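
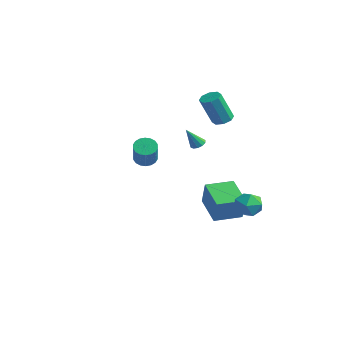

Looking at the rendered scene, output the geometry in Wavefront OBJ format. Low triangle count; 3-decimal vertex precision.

v -0.677 3.056 -4.235
v 0.003 2.811 -2.619
v -0.239 4.789 -4.156
v 0.441 4.544 -2.541
v 1.219 2.616 -5.099
v 1.899 2.371 -3.484
v 1.657 4.349 -5.021
v 2.337 4.104 -3.405
v -0.446 4.362 2.261
v -0.073 4.885 2.513
v -0.101 3.981 4.431
v -0.474 3.458 4.179
v -0.592 4.973 2.547
v -0.621 4.069 4.464
v -1.026 4.703 2.413
v -1.055 3.799 4.331
v -1.12 4.233 2.191
v -1.148 3.329 4.108
v -0.819 3.839 2.009
v -0.847 2.935 3.927
v -0.299 3.751 1.976
v -0.328 2.847 3.893
v 0.135 4.021 2.109
v 0.106 3.117 4.027
v 0.228 4.491 2.332
v 0.2 3.587 4.249
v 2.965 3.971 -3.381
v 3.913 4.098 -3.629
v 3.347 2.622 -2.611
v 4.295 2.749 -2.859
v 3.868 3.361 -2.211
v 3.632 4.194 -2.687
v 3.628 2.526 -3.553
v 3.392 3.359 -4.029
v 4.323 3.205 -3.736
v 4.471 3.721 -2.906
v 2.789 2.999 -3.334
v 2.937 3.515 -2.504
v 3.29 -3.347 1.891
v 3.716 -3.593 1.421
v 4.755 -4.239 2.7
v 4.33 -3.993 3.169
v 3.825 -3.316 1.472
v 4.865 -3.961 2.751
v 3.829 -3.044 1.606
v 4.868 -3.69 2.885
v 3.725 -2.833 1.796
v 4.765 -3.479 3.075
v 3.536 -2.724 2.006
v 4.575 -3.369 3.285
v 3.298 -2.738 2.192
v 4.337 -3.383 3.471
v 3.058 -2.872 2.319
v 4.098 -3.518 3.598
v 2.865 -3.101 2.36
v 3.904 -3.747 3.639
v 2.755 -3.379 2.309
v 3.795 -4.024 3.588
v 2.752 -3.65 2.175
v 3.791 -4.296 3.454
v 2.855 -3.861 1.985
v 3.895 -4.507 3.264
v 3.045 -3.971 1.775
v 4.084 -4.616 3.054
v 3.283 -3.957 1.589
v 4.322 -4.602 2.868
v 3.522 -3.822 1.462
v 4.562 -4.468 2.741
v -2.464 3.954 -0.273
v -2.032 4.189 -0.104
v -2.516 3.126 1.013
v -2.285 4.361 -0.003
v -2.606 4.377 -0.006
v -2.873 4.232 -0.11
v -2.983 3.98 -0.277
v -2.896 3.719 -0.442
v -2.643 3.547 -0.542
v -2.323 3.531 -0.54
v -2.056 3.676 -0.435
v -1.945 3.928 -0.269
f 2 4 1
f 5 2 1
f 1 4 3
f 3 5 1
f 2 8 4
f 6 2 5
f 6 8 2
f 4 8 3
f 7 5 3
f 3 8 7
f 7 6 5
f 8 6 7
f 10 9 13
f 10 13 11
f 11 13 14
f 11 14 12
f 13 9 15
f 13 15 14
f 14 15 16
f 14 16 12
f 15 9 17
f 15 17 16
f 16 17 18
f 16 18 12
f 17 9 19
f 17 19 18
f 18 19 20
f 18 20 12
f 19 9 21
f 19 21 20
f 20 21 22
f 20 22 12
f 21 9 23
f 21 23 22
f 22 23 24
f 22 24 12
f 23 9 25
f 23 25 24
f 24 25 26
f 24 26 12
f 25 9 10
f 25 10 26
f 26 10 11
f 26 11 12
f 27 38 32
f 27 32 28
f 27 28 34
f 27 34 37
f 27 37 38
f 28 32 36
f 32 38 31
f 38 37 29
f 37 34 33
f 34 28 35
f 30 36 31
f 30 31 29
f 30 29 33
f 30 33 35
f 30 35 36
f 31 36 32
f 29 31 38
f 33 29 37
f 35 33 34
f 36 35 28
f 40 39 43
f 40 43 41
f 41 43 44
f 41 44 42
f 43 39 45
f 43 45 44
f 44 45 46
f 44 46 42
f 45 39 47
f 45 47 46
f 46 47 48
f 46 48 42
f 47 39 49
f 47 49 48
f 48 49 50
f 48 50 42
f 49 39 51
f 49 51 50
f 50 51 52
f 50 52 42
f 51 39 53
f 51 53 52
f 52 53 54
f 52 54 42
f 53 39 55
f 53 55 54
f 54 55 56
f 54 56 42
f 55 39 57
f 55 57 56
f 56 57 58
f 56 58 42
f 57 39 59
f 57 59 58
f 58 59 60
f 58 60 42
f 59 39 61
f 59 61 60
f 60 61 62
f 60 62 42
f 61 39 63
f 61 63 62
f 62 63 64
f 62 64 42
f 63 39 65
f 63 65 64
f 64 65 66
f 64 66 42
f 65 39 67
f 65 67 66
f 66 67 68
f 66 68 42
f 67 39 40
f 67 40 68
f 68 40 41
f 68 41 42
f 70 69 72
f 70 72 71
f 72 69 73
f 72 73 71
f 73 69 74
f 73 74 71
f 74 69 75
f 74 75 71
f 75 69 76
f 75 76 71
f 76 69 77
f 76 77 71
f 77 69 78
f 77 78 71
f 78 69 79
f 78 79 71
f 79 69 80
f 79 80 71
f 80 69 70
f 80 70 71



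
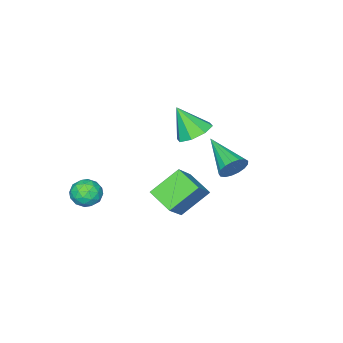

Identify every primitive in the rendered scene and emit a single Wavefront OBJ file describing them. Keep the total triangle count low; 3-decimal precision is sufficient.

v -2.329 1.975 -0.935
v -2.139 1.656 -1.576
v -2.911 0.125 -0.185
v -1.843 1.641 -1.382
v -1.658 1.703 -1.087
v -1.627 1.827 -0.756
v -1.756 1.985 -0.467
v -2.017 2.141 -0.285
v -2.349 2.259 -0.252
v -2.677 2.312 -0.376
v -2.925 2.288 -0.627
v -3.037 2.192 -0.95
v -2.986 2.046 -1.269
v -2.785 1.885 -1.511
v -2.479 1.744 -1.622
v 1.239 2.618 0.952
v 2.321 2.936 2.03
v 1.36 3.811 0.478
v 2.442 4.13 1.555
v 2.418 2.09 -0.075
v 3.5 2.409 1.002
v 2.539 3.284 -0.55
v 3.621 3.602 0.528
v -2.624 -0.543 0.071
v -1.739 -0.642 -0.159
v -2.356 -1.397 1.469
v -1.856 -0.059 0.219
v -2.423 0.24 0.511
v -3.108 0.08 0.545
v -3.509 -0.444 0.301
v -3.393 -1.027 -0.077
v -2.826 -1.326 -0.368
v -2.141 -1.166 -0.403
v 2.276 -1.532 -1.439
v 2.855 -1.452 -0.926
v 3.025 -2.228 -2.174
v 3.604 -2.148 -1.661
v 2.98 -2.576 -1.479
v 2.517 -2.145 -1.025
v 3.363 -1.535 -2.075
v 2.9 -1.104 -1.621
v 3.527 -1.453 -1.318
v 3.29 -2.097 -0.951
v 2.59 -1.583 -2.149
v 2.353 -2.227 -1.782
v 2.5 -1.431 -1.118
v 3.38 -2.249 -1.982
v 3.013 -2.501 -1.875
v 3.353 -2.453 -1.574
v 2.301 -1.839 -1.177
v 2.641 -1.791 -0.875
v 2.715 -2.452 -1.2
v 3.239 -1.889 -2.225
v 3.579 -1.841 -1.923
v 2.527 -1.227 -1.526
v 2.867 -1.179 -1.225
v 3.165 -1.228 -1.9
v 3.235 -1.385 -1.047
v 3.675 -1.794 -1.479
v 3.534 -1.433 -1.722
v 3.262 -1.18 -1.455
v 3.096 -1.763 -0.831
v 3.536 -2.172 -1.263
v 3.169 -2.423 -1.156
v 2.897 -2.17 -0.889
v 3.491 -1.764 -1.061
v 2.344 -1.508 -1.837
v 2.784 -1.917 -2.269
v 2.983 -1.51 -2.211
v 2.711 -1.257 -1.944
v 2.205 -1.886 -1.621
v 2.645 -2.295 -2.053
v 2.618 -2.5 -1.645
v 2.346 -2.247 -1.378
v 2.389 -1.916 -2.039
f 2 1 4
f 2 4 3
f 4 1 5
f 4 5 3
f 5 1 6
f 5 6 3
f 6 1 7
f 6 7 3
f 7 1 8
f 7 8 3
f 8 1 9
f 8 9 3
f 9 1 10
f 9 10 3
f 10 1 11
f 10 11 3
f 11 1 12
f 11 12 3
f 12 1 13
f 12 13 3
f 13 1 14
f 13 14 3
f 14 1 15
f 14 15 3
f 15 1 2
f 15 2 3
f 17 19 16
f 20 17 16
f 16 19 18
f 18 20 16
f 17 23 19
f 21 17 20
f 21 23 17
f 19 23 18
f 22 20 18
f 18 23 22
f 22 21 20
f 23 21 22
f 25 24 27
f 25 27 26
f 27 24 28
f 27 28 26
f 28 24 29
f 28 29 26
f 29 24 30
f 29 30 26
f 30 24 31
f 30 31 26
f 31 24 32
f 31 32 26
f 32 24 33
f 32 33 26
f 33 24 25
f 33 25 26
f 34 71 50
f 71 45 74
f 50 74 39
f 71 74 50
f 34 50 46
f 50 39 51
f 46 51 35
f 50 51 46
f 34 46 55
f 46 35 56
f 55 56 41
f 46 56 55
f 34 55 67
f 55 41 70
f 67 70 44
f 55 70 67
f 34 67 71
f 67 44 75
f 71 75 45
f 67 75 71
f 35 51 62
f 51 39 65
f 62 65 43
f 51 65 62
f 39 74 52
f 74 45 73
f 52 73 38
f 74 73 52
f 45 75 72
f 75 44 68
f 72 68 36
f 75 68 72
f 44 70 69
f 70 41 57
f 69 57 40
f 70 57 69
f 41 56 61
f 56 35 58
f 61 58 42
f 56 58 61
f 37 63 49
f 63 43 64
f 49 64 38
f 63 64 49
f 37 49 47
f 49 38 48
f 47 48 36
f 49 48 47
f 37 47 54
f 47 36 53
f 54 53 40
f 47 53 54
f 37 54 59
f 54 40 60
f 59 60 42
f 54 60 59
f 37 59 63
f 59 42 66
f 63 66 43
f 59 66 63
f 38 64 52
f 64 43 65
f 52 65 39
f 64 65 52
f 36 48 72
f 48 38 73
f 72 73 45
f 48 73 72
f 40 53 69
f 53 36 68
f 69 68 44
f 53 68 69
f 42 60 61
f 60 40 57
f 61 57 41
f 60 57 61
f 43 66 62
f 66 42 58
f 62 58 35
f 66 58 62



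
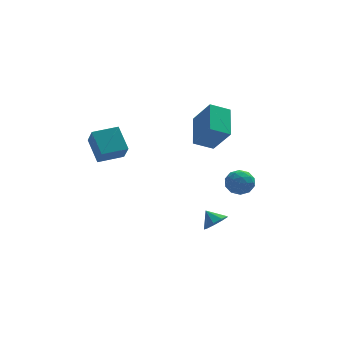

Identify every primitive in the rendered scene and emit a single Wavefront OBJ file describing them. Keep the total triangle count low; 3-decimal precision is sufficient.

v 2.955 1.794 -1.572
v 3.506 1.999 -0.884
v 3.754 0.601 -1.856
v 4.305 0.806 -1.168
v 3.456 0.541 -1.005
v 2.962 1.278 -0.829
v 4.298 1.322 -1.911
v 3.804 2.059 -1.735
v 4.336 1.707 -1.094
v 3.815 1.224 -0.534
v 3.445 1.376 -2.206
v 2.924 0.893 -1.646
v 3.161 2.001 -1.203
v 4.099 0.599 -1.537
v 3.6 0.443 -1.441
v 3.924 0.564 -1.037
v 2.841 1.577 -1.17
v 3.164 1.698 -0.766
v 3.135 0.841 -0.837
v 4.096 0.902 -1.974
v 4.419 1.023 -1.57
v 3.336 2.036 -1.703
v 3.66 2.157 -1.299
v 4.125 1.759 -1.903
v 3.972 1.95 -0.922
v 4.441 1.249 -1.089
v 4.437 1.552 -1.526
v 4.147 1.985 -1.422
v 3.666 1.666 -0.593
v 4.135 0.965 -0.76
v 3.636 0.81 -0.664
v 3.346 1.243 -0.56
v 4.153 1.495 -0.716
v 3.125 1.635 -1.98
v 3.594 0.934 -2.147
v 3.914 1.357 -2.18
v 3.624 1.79 -2.076
v 2.819 1.351 -1.651
v 3.288 0.65 -1.818
v 3.113 0.615 -1.318
v 2.823 1.048 -1.214
v 3.107 1.105 -2.024
v -4.269 1.198 0.997
v -4.14 0.289 2.094
v -4.637 2.446 2.075
v -4.508 1.537 3.172
v -2.772 1.543 1.108
v -2.643 0.634 2.205
v -3.14 2.791 2.186
v -3.011 1.882 3.283
v 0.852 0.475 2.411
v 1.167 2.327 3.327
v 1.996 0.55 1.865
v 2.311 2.402 2.781
v 1.629 -0.402 3.919
v 1.944 1.45 4.835
v 2.773 -0.327 3.373
v 3.088 1.525 4.289
v 1.797 -1.543 -2.749
v 2.39 -1.638 -2.236
v 1.323 -0.957 -2.091
v 2.485 -1.209 -2.551
v 2.257 -0.936 -2.958
v 1.814 -0.947 -3.267
v 1.363 -1.237 -3.334
v 1.115 -1.67 -3.127
v 1.186 -2.044 -2.743
v 1.542 -2.183 -2.361
v 2.018 -2.023 -2.161
f 1 38 17
f 38 12 41
f 17 41 6
f 38 41 17
f 1 17 13
f 17 6 18
f 13 18 2
f 17 18 13
f 1 13 22
f 13 2 23
f 22 23 8
f 13 23 22
f 1 22 34
f 22 8 37
f 34 37 11
f 22 37 34
f 1 34 38
f 34 11 42
f 38 42 12
f 34 42 38
f 2 18 29
f 18 6 32
f 29 32 10
f 18 32 29
f 6 41 19
f 41 12 40
f 19 40 5
f 41 40 19
f 12 42 39
f 42 11 35
f 39 35 3
f 42 35 39
f 11 37 36
f 37 8 24
f 36 24 7
f 37 24 36
f 8 23 28
f 23 2 25
f 28 25 9
f 23 25 28
f 4 30 16
f 30 10 31
f 16 31 5
f 30 31 16
f 4 16 14
f 16 5 15
f 14 15 3
f 16 15 14
f 4 14 21
f 14 3 20
f 21 20 7
f 14 20 21
f 4 21 26
f 21 7 27
f 26 27 9
f 21 27 26
f 4 26 30
f 26 9 33
f 30 33 10
f 26 33 30
f 5 31 19
f 31 10 32
f 19 32 6
f 31 32 19
f 3 15 39
f 15 5 40
f 39 40 12
f 15 40 39
f 7 20 36
f 20 3 35
f 36 35 11
f 20 35 36
f 9 27 28
f 27 7 24
f 28 24 8
f 27 24 28
f 10 33 29
f 33 9 25
f 29 25 2
f 33 25 29
f 44 46 43
f 47 44 43
f 43 46 45
f 45 47 43
f 44 50 46
f 48 44 47
f 48 50 44
f 46 50 45
f 49 47 45
f 45 50 49
f 49 48 47
f 50 48 49
f 52 54 51
f 55 52 51
f 51 54 53
f 53 55 51
f 52 58 54
f 56 52 55
f 56 58 52
f 54 58 53
f 57 55 53
f 53 58 57
f 57 56 55
f 58 56 57
f 60 59 62
f 60 62 61
f 62 59 63
f 62 63 61
f 63 59 64
f 63 64 61
f 64 59 65
f 64 65 61
f 65 59 66
f 65 66 61
f 66 59 67
f 66 67 61
f 67 59 68
f 67 68 61
f 68 59 69
f 68 69 61
f 69 59 60
f 69 60 61



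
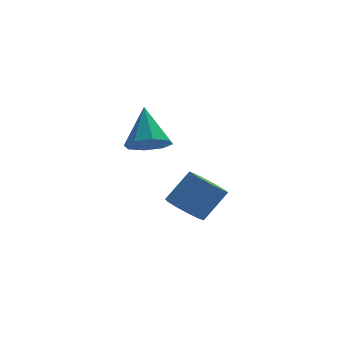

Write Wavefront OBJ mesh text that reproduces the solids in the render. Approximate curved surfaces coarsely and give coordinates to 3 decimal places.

v -0.4 1.821 -3.407
v 0.248 1.999 -3.96
v 1.208 2.337 -2.725
v 0.56 2.159 -2.173
v -0.025 2.454 -3.872
v 0.935 2.792 -2.637
v -0.441 2.667 -3.607
v 0.518 3.005 -2.372
v -0.842 2.557 -3.265
v 0.118 2.895 -2.031
v -1.074 2.166 -2.978
v -0.114 2.504 -1.743
v -1.048 1.643 -2.855
v -0.088 1.981 -1.62
v -0.775 1.188 -2.943
v 0.185 1.526 -1.708
v -0.358 0.975 -3.208
v 0.601 1.313 -1.973
v 0.042 1.085 -3.549
v 1.002 1.423 -2.315
v 0.274 1.476 -3.837
v 1.234 1.814 -2.602
v -1.925 0.244 0.758
v -1.25 -0.199 1.132
v -1.935 1.416 2.162
v -1.038 0.298 0.718
v -1.345 0.764 0.327
v -1.993 0.925 0.189
v -2.6 0.687 0.383
v -2.813 0.189 0.797
v -2.506 -0.276 1.188
v -1.858 -0.437 1.326
f 2 1 5
f 2 5 3
f 3 5 6
f 3 6 4
f 5 1 7
f 5 7 6
f 6 7 8
f 6 8 4
f 7 1 9
f 7 9 8
f 8 9 10
f 8 10 4
f 9 1 11
f 9 11 10
f 10 11 12
f 10 12 4
f 11 1 13
f 11 13 12
f 12 13 14
f 12 14 4
f 13 1 15
f 13 15 14
f 14 15 16
f 14 16 4
f 15 1 17
f 15 17 16
f 16 17 18
f 16 18 4
f 17 1 19
f 17 19 18
f 18 19 20
f 18 20 4
f 19 1 21
f 19 21 20
f 20 21 22
f 20 22 4
f 21 1 2
f 21 2 22
f 22 2 3
f 22 3 4
f 24 23 26
f 24 26 25
f 26 23 27
f 26 27 25
f 27 23 28
f 27 28 25
f 28 23 29
f 28 29 25
f 29 23 30
f 29 30 25
f 30 23 31
f 30 31 25
f 31 23 32
f 31 32 25
f 32 23 24
f 32 24 25



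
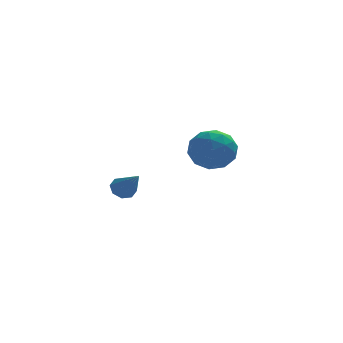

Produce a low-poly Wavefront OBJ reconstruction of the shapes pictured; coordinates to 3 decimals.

v 2.626 2.374 0.484
v 3.451 2.885 0.67
v 3.209 1.135 1.31
v 4.034 1.646 1.496
v 3.18 1.917 1.913
v 2.82 2.683 1.403
v 3.84 1.337 0.577
v 3.48 2.103 0.067
v 4.202 2.244 0.727
v 3.793 2.603 1.553
v 2.867 1.417 0.427
v 2.458 1.776 1.253
v 2.988 2.738 0.504
v 3.672 1.282 1.476
v 3.17 1.441 1.721
v 3.655 1.742 1.83
v 2.616 2.62 0.935
v 3.101 2.92 1.044
v 2.942 2.351 1.775
v 3.559 1.1 0.936
v 4.044 1.4 1.045
v 3.005 2.278 0.15
v 3.49 2.579 0.259
v 3.718 1.669 0.205
v 3.914 2.662 0.647
v 4.256 1.934 1.133
v 4.142 1.752 0.593
v 3.931 2.202 0.293
v 3.674 2.873 1.133
v 4.016 2.145 1.618
v 3.514 2.304 1.864
v 3.302 2.754 1.563
v 4.115 2.497 1.167
v 2.644 1.875 0.362
v 2.986 1.147 0.847
v 3.358 1.266 0.417
v 3.146 1.716 0.116
v 2.404 2.086 0.847
v 2.746 1.358 1.333
v 2.729 1.818 1.687
v 2.518 2.268 1.387
v 2.545 1.523 0.813
v -0.495 -2.035 0.864
v -0.026 -2.003 0.692
v -0.085 -3.025 1.796
v -0.094 -1.76 0.98
v -0.396 -1.678 1.2
v -0.756 -1.805 1.223
v -0.963 -2.067 1.036
v -0.896 -2.31 0.748
v -0.594 -2.392 0.528
v -0.233 -2.265 0.505
f 1 38 17
f 38 12 41
f 17 41 6
f 38 41 17
f 1 17 13
f 17 6 18
f 13 18 2
f 17 18 13
f 1 13 22
f 13 2 23
f 22 23 8
f 13 23 22
f 1 22 34
f 22 8 37
f 34 37 11
f 22 37 34
f 1 34 38
f 34 11 42
f 38 42 12
f 34 42 38
f 2 18 29
f 18 6 32
f 29 32 10
f 18 32 29
f 6 41 19
f 41 12 40
f 19 40 5
f 41 40 19
f 12 42 39
f 42 11 35
f 39 35 3
f 42 35 39
f 11 37 36
f 37 8 24
f 36 24 7
f 37 24 36
f 8 23 28
f 23 2 25
f 28 25 9
f 23 25 28
f 4 30 16
f 30 10 31
f 16 31 5
f 30 31 16
f 4 16 14
f 16 5 15
f 14 15 3
f 16 15 14
f 4 14 21
f 14 3 20
f 21 20 7
f 14 20 21
f 4 21 26
f 21 7 27
f 26 27 9
f 21 27 26
f 4 26 30
f 26 9 33
f 30 33 10
f 26 33 30
f 5 31 19
f 31 10 32
f 19 32 6
f 31 32 19
f 3 15 39
f 15 5 40
f 39 40 12
f 15 40 39
f 7 20 36
f 20 3 35
f 36 35 11
f 20 35 36
f 9 27 28
f 27 7 24
f 28 24 8
f 27 24 28
f 10 33 29
f 33 9 25
f 29 25 2
f 33 25 29
f 44 43 46
f 44 46 45
f 46 43 47
f 46 47 45
f 47 43 48
f 47 48 45
f 48 43 49
f 48 49 45
f 49 43 50
f 49 50 45
f 50 43 51
f 50 51 45
f 51 43 52
f 51 52 45
f 52 43 44
f 52 44 45



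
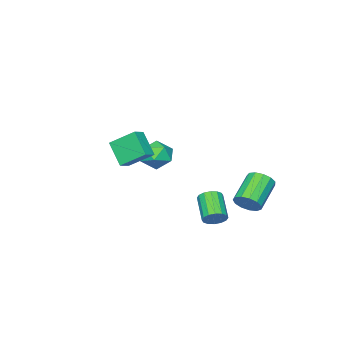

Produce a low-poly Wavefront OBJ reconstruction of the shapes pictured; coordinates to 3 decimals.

v -1.807 -2.186 0.511
v -0.876 -2.566 0.779
v -2.464 -3.734 0.601
v -1.533 -4.114 0.869
v -2.056 -3.504 1.53
v -1.65 -2.547 1.475
v -1.69 -3.753 -0.095
v -1.284 -2.796 -0.15
v -0.803 -3.534 0.404
v -1.029 -3.38 1.409
v -2.311 -2.92 -0.029
v -2.537 -2.766 0.976
v -1.148 3.754 -0.427
v -0.705 3.306 0.066
v -2.309 2.858 1.1
v -2.752 3.306 0.607
v -0.709 3.722 0.241
v -2.312 3.273 1.275
v -0.852 4.148 0.204
v -2.456 3.699 1.237
v -1.089 4.448 -0.034
v -2.693 4 1
v -1.345 4.529 -0.396
v -2.949 4.081 0.638
v -1.538 4.363 -0.768
v -3.142 3.915 0.266
v -1.608 4.004 -1.032
v -3.212 3.556 0.002
v -1.532 3.566 -1.103
v -3.135 3.118 -0.07
v -1.333 3.187 -0.96
v -2.937 2.739 0.074
v -1.076 2.989 -0.648
v -2.68 2.54 0.386
v -0.842 3.033 -0.265
v -2.446 2.585 0.769
v 3.262 -0.377 2.54
v 2.952 -1.448 3.702
v 2.674 0.855 3.519
v 2.365 -0.215 4.681
v 3.995 -0.265 2.839
v 3.686 -1.335 4.001
v 3.408 0.968 3.818
v 3.098 -0.103 4.98
v 0.491 3.012 -1.161
v 1.074 2.767 -0.91
v 0.211 1.642 -0.008
v -0.371 1.888 -0.259
v 0.978 3.02 -0.686
v 0.115 1.896 0.216
v 0.751 3.272 -0.589
v -0.112 2.147 0.313
v 0.455 3.454 -0.645
v -0.408 2.329 0.257
v 0.169 3.517 -0.84
v -0.694 2.393 0.062
v -0.031 3.446 -1.12
v -0.894 2.321 -0.218
v -0.091 3.258 -1.412
v -0.954 2.133 -0.51
v 0.005 3.004 -1.636
v -0.858 1.88 -0.734
v 0.232 2.753 -1.733
v -0.631 1.628 -0.831
v 0.528 2.571 -1.677
v -0.335 1.446 -0.775
v 0.814 2.507 -1.482
v -0.049 1.383 -0.58
v 1.014 2.579 -1.202
v 0.151 1.454 -0.3
f 1 12 6
f 1 6 2
f 1 2 8
f 1 8 11
f 1 11 12
f 2 6 10
f 6 12 5
f 12 11 3
f 11 8 7
f 8 2 9
f 4 10 5
f 4 5 3
f 4 3 7
f 4 7 9
f 4 9 10
f 5 10 6
f 3 5 12
f 7 3 11
f 9 7 8
f 10 9 2
f 14 13 17
f 14 17 15
f 15 17 18
f 15 18 16
f 17 13 19
f 17 19 18
f 18 19 20
f 18 20 16
f 19 13 21
f 19 21 20
f 20 21 22
f 20 22 16
f 21 13 23
f 21 23 22
f 22 23 24
f 22 24 16
f 23 13 25
f 23 25 24
f 24 25 26
f 24 26 16
f 25 13 27
f 25 27 26
f 26 27 28
f 26 28 16
f 27 13 29
f 27 29 28
f 28 29 30
f 28 30 16
f 29 13 31
f 29 31 30
f 30 31 32
f 30 32 16
f 31 13 33
f 31 33 32
f 32 33 34
f 32 34 16
f 33 13 35
f 33 35 34
f 34 35 36
f 34 36 16
f 35 13 14
f 35 14 36
f 36 14 15
f 36 15 16
f 38 40 37
f 41 38 37
f 37 40 39
f 39 41 37
f 38 44 40
f 42 38 41
f 42 44 38
f 40 44 39
f 43 41 39
f 39 44 43
f 43 42 41
f 44 42 43
f 46 45 49
f 46 49 47
f 47 49 50
f 47 50 48
f 49 45 51
f 49 51 50
f 50 51 52
f 50 52 48
f 51 45 53
f 51 53 52
f 52 53 54
f 52 54 48
f 53 45 55
f 53 55 54
f 54 55 56
f 54 56 48
f 55 45 57
f 55 57 56
f 56 57 58
f 56 58 48
f 57 45 59
f 57 59 58
f 58 59 60
f 58 60 48
f 59 45 61
f 59 61 60
f 60 61 62
f 60 62 48
f 61 45 63
f 61 63 62
f 62 63 64
f 62 64 48
f 63 45 65
f 63 65 64
f 64 65 66
f 64 66 48
f 65 45 67
f 65 67 66
f 66 67 68
f 66 68 48
f 67 45 69
f 67 69 68
f 68 69 70
f 68 70 48
f 69 45 46
f 69 46 70
f 70 46 47
f 70 47 48



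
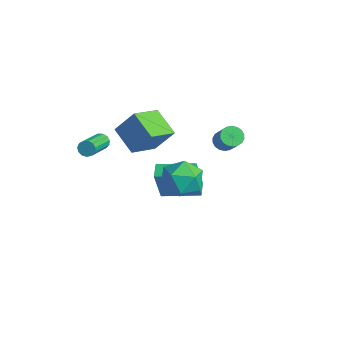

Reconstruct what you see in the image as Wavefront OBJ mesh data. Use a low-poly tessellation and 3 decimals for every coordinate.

v -3.719 -2.536 -0.186
v -3.341 -2.438 -0.514
v -2.263 -3.887 0.298
v -2.641 -3.984 0.626
v -3.293 -2.273 -0.284
v -2.215 -3.722 0.528
v -3.38 -2.192 -0.023
v -2.302 -3.64 0.79
v -3.575 -2.219 0.187
v -2.497 -3.668 0.999
v -3.815 -2.347 0.278
v -2.737 -3.796 1.09
v -4.025 -2.535 0.221
v -2.947 -3.984 1.034
v -4.138 -2.723 0.036
v -3.06 -4.172 0.848
v -4.118 -2.852 -0.22
v -3.04 -4.3 0.592
v -3.971 -2.88 -0.466
v -2.893 -4.328 0.347
v -3.744 -2.799 -0.622
v -2.666 -4.247 0.19
v -3.509 -2.634 -0.641
v -2.431 -4.083 0.172
v -2.555 -1.357 -0.812
v -4.163 -1.435 -0.006
v -3.025 0.36 -1.583
v -4.632 0.282 -0.777
v -1.888 -0.542 0.597
v -3.495 -0.62 1.403
v -2.357 1.175 -0.174
v -3.965 1.097 0.632
v -1.713 -0.095 -4.426
v -1.507 -0.642 -2.367
v -2.456 0.469 -4.202
v -2.251 -0.078 -2.143
v -0.349 1.578 -4.117
v -0.144 1.031 -2.058
v -1.093 2.142 -3.893
v -0.887 1.595 -1.834
v 2.011 -1.077 1.453
v 3.123 -0.618 1.571
v 2.777 -2.822 1.009
v 3.889 -2.363 1.127
v 3.186 -2.5 2.101
v 2.713 -1.422 2.375
v 3.187 -2.018 0.205
v 2.714 -0.94 0.479
v 3.85 -1.2 0.799
v 3.85 -1.498 1.971
v 2.05 -1.942 0.609
v 2.05 -2.24 1.781
v -1.443 3.712 -1.293
v -0.976 4.016 -1.647
v 0.07 3.812 -0.44
v -0.397 3.508 -0.087
v -1.101 4.238 -1.5
v -0.056 4.033 -0.294
v -1.295 4.355 -1.313
v -0.249 4.151 -0.106
v -1.517 4.345 -1.122
v -0.472 4.141 0.085
v -1.725 4.21 -0.964
v -0.679 4.005 0.242
v -1.877 3.976 -0.872
v -0.831 3.771 0.335
v -1.943 3.69 -0.864
v -0.897 3.485 0.343
v -1.91 3.408 -0.94
v -0.864 3.204 0.267
v -1.784 3.187 -1.086
v -0.739 2.982 0.12
v -1.591 3.069 -1.274
v -0.545 2.865 -0.067
v -1.368 3.079 -1.465
v -0.323 2.875 -0.258
v -1.161 3.215 -1.622
v -0.115 3.01 -0.416
v -1.009 3.449 -1.715
v 0.037 3.244 -0.508
v -0.943 3.735 -1.723
v 0.103 3.53 -0.516
f 2 1 5
f 2 5 3
f 3 5 6
f 3 6 4
f 5 1 7
f 5 7 6
f 6 7 8
f 6 8 4
f 7 1 9
f 7 9 8
f 8 9 10
f 8 10 4
f 9 1 11
f 9 11 10
f 10 11 12
f 10 12 4
f 11 1 13
f 11 13 12
f 12 13 14
f 12 14 4
f 13 1 15
f 13 15 14
f 14 15 16
f 14 16 4
f 15 1 17
f 15 17 16
f 16 17 18
f 16 18 4
f 17 1 19
f 17 19 18
f 18 19 20
f 18 20 4
f 19 1 21
f 19 21 20
f 20 21 22
f 20 22 4
f 21 1 23
f 21 23 22
f 22 23 24
f 22 24 4
f 23 1 2
f 23 2 24
f 24 2 3
f 24 3 4
f 26 28 25
f 29 26 25
f 25 28 27
f 27 29 25
f 26 32 28
f 30 26 29
f 30 32 26
f 28 32 27
f 31 29 27
f 27 32 31
f 31 30 29
f 32 30 31
f 34 36 33
f 37 34 33
f 33 36 35
f 35 37 33
f 34 40 36
f 38 34 37
f 38 40 34
f 36 40 35
f 39 37 35
f 35 40 39
f 39 38 37
f 40 38 39
f 41 52 46
f 41 46 42
f 41 42 48
f 41 48 51
f 41 51 52
f 42 46 50
f 46 52 45
f 52 51 43
f 51 48 47
f 48 42 49
f 44 50 45
f 44 45 43
f 44 43 47
f 44 47 49
f 44 49 50
f 45 50 46
f 43 45 52
f 47 43 51
f 49 47 48
f 50 49 42
f 54 53 57
f 54 57 55
f 55 57 58
f 55 58 56
f 57 53 59
f 57 59 58
f 58 59 60
f 58 60 56
f 59 53 61
f 59 61 60
f 60 61 62
f 60 62 56
f 61 53 63
f 61 63 62
f 62 63 64
f 62 64 56
f 63 53 65
f 63 65 64
f 64 65 66
f 64 66 56
f 65 53 67
f 65 67 66
f 66 67 68
f 66 68 56
f 67 53 69
f 67 69 68
f 68 69 70
f 68 70 56
f 69 53 71
f 69 71 70
f 70 71 72
f 70 72 56
f 71 53 73
f 71 73 72
f 72 73 74
f 72 74 56
f 73 53 75
f 73 75 74
f 74 75 76
f 74 76 56
f 75 53 77
f 75 77 76
f 76 77 78
f 76 78 56
f 77 53 79
f 77 79 78
f 78 79 80
f 78 80 56
f 79 53 81
f 79 81 80
f 80 81 82
f 80 82 56
f 81 53 54
f 81 54 82
f 82 54 55
f 82 55 56



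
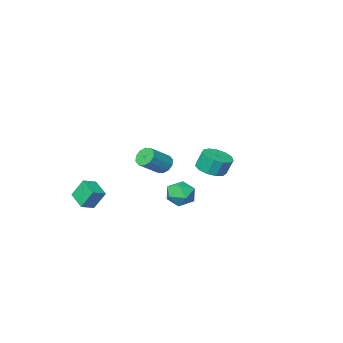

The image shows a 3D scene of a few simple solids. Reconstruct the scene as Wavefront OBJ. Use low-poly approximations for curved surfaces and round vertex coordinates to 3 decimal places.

v 0.251 2.243 -2.318
v 0.907 1.636 -2.306
v -0.727 1.184 -2.434
v -0.071 0.577 -2.422
v -0.258 1.047 -1.685
v 0.346 1.701 -1.614
v -0.166 1.119 -3.126
v 0.438 1.773 -3.055
v 0.649 0.941 -2.806
v 0.592 0.897 -1.915
v -0.412 1.923 -2.825
v -0.469 1.879 -1.934
v 2.528 3.815 1.202
v 2.842 3.458 0.82
v 4.007 3.588 1.656
v 3.692 3.945 2.038
v 2.883 3.815 0.706
v 4.048 3.945 1.543
v 2.789 4.172 0.782
v 3.954 4.302 1.619
v 2.595 4.393 1.018
v 3.76 4.523 1.855
v 2.375 4.393 1.325
v 3.54 4.523 2.161
v 2.213 4.172 1.584
v 3.378 4.302 2.42
v 2.172 3.815 1.697
v 3.337 3.945 2.534
v 2.266 3.458 1.621
v 3.431 3.588 2.458
v 2.46 3.237 1.385
v 3.625 3.367 2.222
v 2.68 3.237 1.079
v 3.845 3.367 1.915
v -3.127 -0.792 -2.104
v -2.488 -0.158 -2.09
v -2.775 0.107 -1.061
v -3.413 -0.528 -1.076
v -2.908 0.066 -2.264
v -3.195 0.331 -1.236
v -3.398 0.018 -2.388
v -3.684 0.282 -1.36
v -3.801 -0.288 -2.422
v -4.087 -0.023 -1.393
v -3.991 -0.754 -2.355
v -4.277 -0.489 -1.326
v -3.906 -1.232 -2.208
v -4.192 -0.967 -1.179
v -3.573 -1.57 -2.028
v -3.86 -1.305 -1
v -3.099 -1.662 -1.873
v -3.386 -1.397 -0.844
v -2.634 -1.477 -1.791
v -2.92 -1.212 -0.762
v -2.325 -1.075 -1.808
v -2.612 -0.811 -0.78
v -2.271 -0.584 -1.92
v -2.557 -0.319 -0.891
v 3.108 -2.236 -2.196
v 3.915 -2.145 -1.885
v 3.149 -1.096 -2.631
v 3.956 -1.006 -2.319
v 3.584 -2.674 -3.301
v 4.391 -2.584 -2.989
v 3.625 -1.535 -3.735
v 4.432 -1.444 -3.424
f 1 12 6
f 1 6 2
f 1 2 8
f 1 8 11
f 1 11 12
f 2 6 10
f 6 12 5
f 12 11 3
f 11 8 7
f 8 2 9
f 4 10 5
f 4 5 3
f 4 3 7
f 4 7 9
f 4 9 10
f 5 10 6
f 3 5 12
f 7 3 11
f 9 7 8
f 10 9 2
f 14 13 17
f 14 17 15
f 15 17 18
f 15 18 16
f 17 13 19
f 17 19 18
f 18 19 20
f 18 20 16
f 19 13 21
f 19 21 20
f 20 21 22
f 20 22 16
f 21 13 23
f 21 23 22
f 22 23 24
f 22 24 16
f 23 13 25
f 23 25 24
f 24 25 26
f 24 26 16
f 25 13 27
f 25 27 26
f 26 27 28
f 26 28 16
f 27 13 29
f 27 29 28
f 28 29 30
f 28 30 16
f 29 13 31
f 29 31 30
f 30 31 32
f 30 32 16
f 31 13 33
f 31 33 32
f 32 33 34
f 32 34 16
f 33 13 14
f 33 14 34
f 34 14 15
f 34 15 16
f 36 35 39
f 36 39 37
f 37 39 40
f 37 40 38
f 39 35 41
f 39 41 40
f 40 41 42
f 40 42 38
f 41 35 43
f 41 43 42
f 42 43 44
f 42 44 38
f 43 35 45
f 43 45 44
f 44 45 46
f 44 46 38
f 45 35 47
f 45 47 46
f 46 47 48
f 46 48 38
f 47 35 49
f 47 49 48
f 48 49 50
f 48 50 38
f 49 35 51
f 49 51 50
f 50 51 52
f 50 52 38
f 51 35 53
f 51 53 52
f 52 53 54
f 52 54 38
f 53 35 55
f 53 55 54
f 54 55 56
f 54 56 38
f 55 35 57
f 55 57 56
f 56 57 58
f 56 58 38
f 57 35 36
f 57 36 58
f 58 36 37
f 58 37 38
f 60 62 59
f 63 60 59
f 59 62 61
f 61 63 59
f 60 66 62
f 64 60 63
f 64 66 60
f 62 66 61
f 65 63 61
f 61 66 65
f 65 64 63
f 66 64 65



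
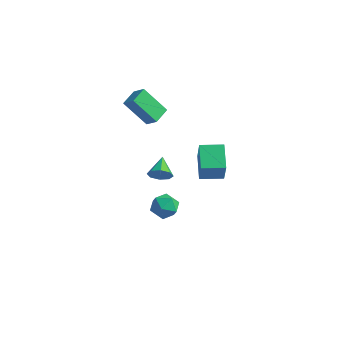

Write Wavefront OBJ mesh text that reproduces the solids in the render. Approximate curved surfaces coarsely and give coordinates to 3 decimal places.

v -2.597 2.667 -3.93
v -1.944 2.764 -3.462
v -3.203 3.853 -3.33
v -1.894 3.063 -4.002
v -2.257 3.131 -4.501
v -2.819 2.927 -4.665
v -3.251 2.571 -4.399
v -3.301 2.272 -3.858
v -2.938 2.204 -3.36
v -2.376 2.408 -3.196
v -3.454 0.157 4.09
v -2.679 0.046 4.728
v -3.5 1.318 4.347
v -2.725 1.207 4.985
v -2.115 0.553 2.535
v -1.34 0.442 3.173
v -2.161 1.714 2.792
v -1.386 1.603 3.43
v 2.037 -2.952 -1.167
v 2.45 -3.31 -0.42
v 0.71 -3.05 -0.48
v 1.123 -3.408 0.267
v 1.264 -2.522 0.041
v 2.084 -2.461 -0.384
v 1.076 -3.899 -0.516
v 1.896 -3.838 -0.941
v 1.856 -3.895 -0.018
v 1.972 -3.044 0.326
v 1.188 -3.316 -1.226
v 1.304 -2.465 -0.882
v 1.574 0.239 1.57
v 2.029 -0.303 3.138
v 2.705 1.08 1.533
v 3.16 0.538 3.1
v 2.5 -1.038 0.86
v 2.955 -1.58 2.427
v 3.631 -0.197 0.822
v 4.086 -0.739 2.39
f 2 1 4
f 2 4 3
f 4 1 5
f 4 5 3
f 5 1 6
f 5 6 3
f 6 1 7
f 6 7 3
f 7 1 8
f 7 8 3
f 8 1 9
f 8 9 3
f 9 1 10
f 9 10 3
f 10 1 2
f 10 2 3
f 12 14 11
f 15 12 11
f 11 14 13
f 13 15 11
f 12 18 14
f 16 12 15
f 16 18 12
f 14 18 13
f 17 15 13
f 13 18 17
f 17 16 15
f 18 16 17
f 19 30 24
f 19 24 20
f 19 20 26
f 19 26 29
f 19 29 30
f 20 24 28
f 24 30 23
f 30 29 21
f 29 26 25
f 26 20 27
f 22 28 23
f 22 23 21
f 22 21 25
f 22 25 27
f 22 27 28
f 23 28 24
f 21 23 30
f 25 21 29
f 27 25 26
f 28 27 20
f 32 34 31
f 35 32 31
f 31 34 33
f 33 35 31
f 32 38 34
f 36 32 35
f 36 38 32
f 34 38 33
f 37 35 33
f 33 38 37
f 37 36 35
f 38 36 37



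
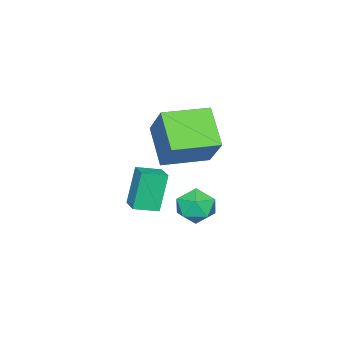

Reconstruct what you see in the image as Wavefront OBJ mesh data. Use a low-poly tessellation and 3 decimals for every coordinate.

v -1.47 2.194 -0.985
v -1.997 2.229 0.578
v -0.868 2.85 -0.797
v -1.395 2.885 0.766
v -0.805 1.515 -0.746
v -1.332 1.55 0.817
v -0.203 2.171 -0.558
v -0.73 2.206 1.005
v -1.896 4.489 -0.201
v -1.163 4.128 -0.049
v -2.137 3.592 -1.171
v -1.404 3.231 -1.019
v -2.018 3.177 -0.462
v -1.869 3.732 0.138
v -1.431 3.988 -1.358
v -1.282 4.543 -0.758
v -0.876 3.819 -0.764
v -1.239 3.317 -0.21
v -2.061 4.403 -1.01
v -2.424 3.901 -0.456
v -1.665 4.396 1.866
v -2.527 3.427 3.01
v -0.904 5.33 3.231
v -1.767 4.361 4.375
v -0.313 3.239 1.905
v -1.176 2.27 3.049
v 0.447 4.173 3.27
v -0.415 3.204 4.414
f 2 4 1
f 5 2 1
f 1 4 3
f 3 5 1
f 2 8 4
f 6 2 5
f 6 8 2
f 4 8 3
f 7 5 3
f 3 8 7
f 7 6 5
f 8 6 7
f 9 20 14
f 9 14 10
f 9 10 16
f 9 16 19
f 9 19 20
f 10 14 18
f 14 20 13
f 20 19 11
f 19 16 15
f 16 10 17
f 12 18 13
f 12 13 11
f 12 11 15
f 12 15 17
f 12 17 18
f 13 18 14
f 11 13 20
f 15 11 19
f 17 15 16
f 18 17 10
f 22 24 21
f 25 22 21
f 21 24 23
f 23 25 21
f 22 28 24
f 26 22 25
f 26 28 22
f 24 28 23
f 27 25 23
f 23 28 27
f 27 26 25
f 28 26 27



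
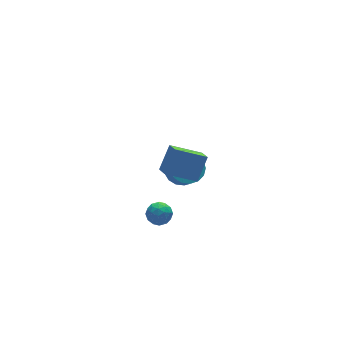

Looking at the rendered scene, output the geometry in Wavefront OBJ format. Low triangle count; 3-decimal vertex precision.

v -1.431 -3.713 2.986
v -0.528 -3.216 4.262
v -1.307 -2.887 2.577
v -0.405 -2.39 3.853
v 0.185 -4.39 2.107
v 1.087 -3.893 3.383
v 0.308 -3.564 1.698
v 1.211 -3.067 2.974
v 2.979 2.306 -4.376
v 3.679 1.666 -4.871
v 3.602 0.814 -3.879
v 2.901 1.454 -3.384
v 3.974 1.973 -4.585
v 3.896 1.12 -3.593
v 4.04 2.355 -4.251
v 3.963 1.503 -3.259
v 3.864 2.727 -3.946
v 3.786 1.874 -2.954
v 3.484 3.002 -3.739
v 3.407 2.149 -2.747
v 2.989 3.117 -3.678
v 2.912 2.265 -2.686
v 2.491 3.047 -3.777
v 2.414 2.195 -2.785
v 2.105 2.807 -4.013
v 2.028 1.955 -3.021
v 1.92 2.452 -4.333
v 1.842 1.6 -3.341
v 1.976 2.064 -4.662
v 1.899 1.212 -3.67
v 2.263 1.731 -4.925
v 2.185 0.879 -3.934
v 2.713 1.53 -5.063
v 2.636 0.678 -4.071
v 3.224 1.507 -5.044
v 3.147 0.655 -4.052
v -2.005 -2.559 -1.471
v -1.42 -2.442 -1.987
v -1.3 -3.438 -0.873
v -0.715 -3.321 -1.389
v -0.899 -2.759 -0.867
v -1.334 -2.216 -1.237
v -1.386 -3.664 -1.623
v -1.821 -3.121 -1.993
v -1.038 -3.125 -2.082
v -0.737 -2.566 -1.614
v -1.983 -3.314 -1.246
v -1.682 -2.755 -0.778
v -1.774 -2.423 -1.782
v -0.946 -3.457 -1.078
v -1.053 -3.127 -0.772
v -0.71 -3.058 -1.075
v -1.724 -2.29 -1.34
v -1.38 -2.221 -1.644
v -1.074 -2.408 -0.985
v -1.34 -3.659 -1.216
v -0.996 -3.59 -1.52
v -2.01 -2.822 -1.785
v -1.667 -2.753 -2.088
v -1.646 -3.472 -1.875
v -1.206 -2.756 -2.141
v -0.792 -3.273 -1.789
v -1.186 -3.474 -1.927
v -1.442 -3.155 -2.144
v -1.029 -2.427 -1.866
v -0.615 -2.944 -1.514
v -0.722 -2.614 -1.207
v -0.979 -2.294 -1.424
v -0.804 -2.829 -1.921
v -2.105 -2.936 -1.346
v -1.691 -3.453 -0.994
v -1.741 -3.586 -1.436
v -1.998 -3.266 -1.653
v -1.928 -2.607 -1.071
v -1.514 -3.124 -0.719
v -1.278 -2.725 -0.716
v -1.534 -2.406 -0.933
v -1.916 -3.051 -0.939
f 2 4 1
f 5 2 1
f 1 4 3
f 3 5 1
f 2 8 4
f 6 2 5
f 6 8 2
f 4 8 3
f 7 5 3
f 3 8 7
f 7 6 5
f 8 6 7
f 10 9 13
f 10 13 11
f 11 13 14
f 11 14 12
f 13 9 15
f 13 15 14
f 14 15 16
f 14 16 12
f 15 9 17
f 15 17 16
f 16 17 18
f 16 18 12
f 17 9 19
f 17 19 18
f 18 19 20
f 18 20 12
f 19 9 21
f 19 21 20
f 20 21 22
f 20 22 12
f 21 9 23
f 21 23 22
f 22 23 24
f 22 24 12
f 23 9 25
f 23 25 24
f 24 25 26
f 24 26 12
f 25 9 27
f 25 27 26
f 26 27 28
f 26 28 12
f 27 9 29
f 27 29 28
f 28 29 30
f 28 30 12
f 29 9 31
f 29 31 30
f 30 31 32
f 30 32 12
f 31 9 33
f 31 33 32
f 32 33 34
f 32 34 12
f 33 9 35
f 33 35 34
f 34 35 36
f 34 36 12
f 35 9 10
f 35 10 36
f 36 10 11
f 36 11 12
f 37 74 53
f 74 48 77
f 53 77 42
f 74 77 53
f 37 53 49
f 53 42 54
f 49 54 38
f 53 54 49
f 37 49 58
f 49 38 59
f 58 59 44
f 49 59 58
f 37 58 70
f 58 44 73
f 70 73 47
f 58 73 70
f 37 70 74
f 70 47 78
f 74 78 48
f 70 78 74
f 38 54 65
f 54 42 68
f 65 68 46
f 54 68 65
f 42 77 55
f 77 48 76
f 55 76 41
f 77 76 55
f 48 78 75
f 78 47 71
f 75 71 39
f 78 71 75
f 47 73 72
f 73 44 60
f 72 60 43
f 73 60 72
f 44 59 64
f 59 38 61
f 64 61 45
f 59 61 64
f 40 66 52
f 66 46 67
f 52 67 41
f 66 67 52
f 40 52 50
f 52 41 51
f 50 51 39
f 52 51 50
f 40 50 57
f 50 39 56
f 57 56 43
f 50 56 57
f 40 57 62
f 57 43 63
f 62 63 45
f 57 63 62
f 40 62 66
f 62 45 69
f 66 69 46
f 62 69 66
f 41 67 55
f 67 46 68
f 55 68 42
f 67 68 55
f 39 51 75
f 51 41 76
f 75 76 48
f 51 76 75
f 43 56 72
f 56 39 71
f 72 71 47
f 56 71 72
f 45 63 64
f 63 43 60
f 64 60 44
f 63 60 64
f 46 69 65
f 69 45 61
f 65 61 38
f 69 61 65



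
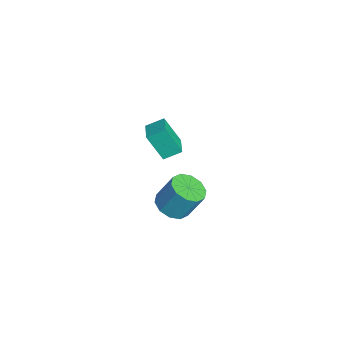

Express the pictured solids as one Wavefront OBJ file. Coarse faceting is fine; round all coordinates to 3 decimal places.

v -2.606 -3.079 1.155
v -2.932 -3.841 2.639
v -2.627 -2.179 1.613
v -2.952 -2.941 3.097
v -1.468 -3.159 1.363
v -1.793 -3.921 2.847
v -1.488 -2.259 1.821
v -1.814 -3.021 3.305
v -3.376 -2.515 -4.386
v -2.867 -1.789 -4.827
v -2.675 -0.98 -3.276
v -3.184 -1.705 -2.834
v -3.459 -1.636 -4.834
v -3.268 -0.827 -3.283
v -4.019 -1.818 -4.67
v -3.828 -1.009 -3.118
v -4.334 -2.267 -4.397
v -4.143 -1.457 -2.846
v -4.283 -2.81 -4.12
v -4.091 -2 -2.569
v -3.885 -3.24 -3.944
v -3.693 -2.431 -2.393
v -3.292 -3.393 -3.937
v -3.101 -2.584 -2.386
v -2.732 -3.211 -4.102
v -2.541 -2.402 -2.55
v -2.417 -2.763 -4.374
v -2.226 -1.953 -2.823
v -2.469 -2.22 -4.651
v -2.277 -1.41 -3.1
f 2 4 1
f 5 2 1
f 1 4 3
f 3 5 1
f 2 8 4
f 6 2 5
f 6 8 2
f 4 8 3
f 7 5 3
f 3 8 7
f 7 6 5
f 8 6 7
f 10 9 13
f 10 13 11
f 11 13 14
f 11 14 12
f 13 9 15
f 13 15 14
f 14 15 16
f 14 16 12
f 15 9 17
f 15 17 16
f 16 17 18
f 16 18 12
f 17 9 19
f 17 19 18
f 18 19 20
f 18 20 12
f 19 9 21
f 19 21 20
f 20 21 22
f 20 22 12
f 21 9 23
f 21 23 22
f 22 23 24
f 22 24 12
f 23 9 25
f 23 25 24
f 24 25 26
f 24 26 12
f 25 9 27
f 25 27 26
f 26 27 28
f 26 28 12
f 27 9 29
f 27 29 28
f 28 29 30
f 28 30 12
f 29 9 10
f 29 10 30
f 30 10 11
f 30 11 12



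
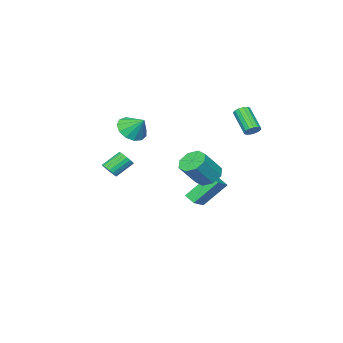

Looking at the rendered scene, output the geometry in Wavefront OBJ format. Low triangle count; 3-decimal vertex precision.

v 0.178 -3.761 1.895
v 1.02 -4.173 2.344
v 0.162 -2.759 2.845
v 1.216 -3.792 1.945
v 1.082 -3.401 1.529
v 0.661 -3.124 1.231
v 0.086 -3.049 1.143
v -0.46 -3.201 1.294
v -0.803 -3.53 1.636
v -0.835 -3.933 2.061
v -0.545 -4.281 2.433
v -0.027 -4.464 2.634
v 0.557 -4.424 2.601
v -3.099 2.792 2.476
v -2.673 2.918 2.783
v -3.155 1.654 3.971
v -3.581 1.528 3.664
v -2.88 3.083 2.875
v -3.362 1.819 4.062
v -3.145 3.17 2.86
v -3.627 1.906 4.047
v -3.398 3.155 2.741
v -3.88 1.891 3.929
v -3.571 3.043 2.552
v -4.053 1.78 3.74
v -3.617 2.864 2.343
v -4.099 1.6 3.53
v -3.525 2.666 2.169
v -4.007 1.402 3.357
v -3.318 2.501 2.078
v -3.8 1.237 3.265
v -3.053 2.414 2.093
v -3.535 1.15 3.28
v -2.8 2.429 2.211
v -3.282 1.165 3.399
v -2.627 2.54 2.4
v -3.109 1.277 3.588
v -2.581 2.72 2.61
v -3.063 1.456 3.797
v -2.453 -0.015 -1.65
v -1.978 0.753 -1.945
v -0.732 0.543 -0.486
v -1.207 -0.225 -0.19
v -2.505 0.916 -1.471
v -1.259 0.707 -0.012
v -3.001 0.534 -1.102
v -1.756 0.325 0.357
v -3.177 -0.17 -1.054
v -1.931 -0.379 0.405
v -2.928 -0.783 -1.354
v -1.682 -0.993 0.105
v -2.401 -0.947 -1.828
v -1.155 -1.156 -0.369
v -1.904 -0.565 -2.197
v -0.659 -0.774 -0.738
v -1.729 0.139 -2.245
v -0.483 -0.07 -0.786
v -4.067 -2.597 -4.707
v -5.193 -1.652 -3.084
v -4.051 -1.875 -5.117
v -5.177 -0.93 -3.493
v -2.823 -2.25 -4.047
v -3.949 -1.305 -2.423
v -2.807 -1.528 -4.456
v -3.933 -0.583 -2.833
v 4.175 -1.667 0.164
v 4.433 -1.972 0.612
v 3.443 -1.557 1.464
v 3.185 -1.253 1.016
v 4.548 -1.731 0.629
v 3.558 -1.317 1.481
v 4.59 -1.478 0.555
v 3.6 -1.064 1.406
v 4.549 -1.263 0.402
v 3.559 -0.849 1.254
v 4.434 -1.127 0.203
v 3.444 -0.713 1.055
v 4.268 -1.099 -0.004
v 3.278 -0.685 0.848
v 4.083 -1.183 -0.178
v 3.093 -0.769 0.674
v 3.917 -1.363 -0.284
v 2.927 -0.948 0.568
v 3.802 -1.603 -0.301
v 2.812 -1.189 0.551
v 3.76 -1.856 -0.226
v 2.77 -1.442 0.625
v 3.801 -2.071 -0.074
v 2.811 -1.657 0.778
v 3.916 -2.207 0.125
v 2.926 -1.793 0.977
v 4.082 -2.235 0.332
v 3.092 -1.821 1.184
v 4.267 -2.151 0.506
v 3.277 -1.737 1.358
f 2 1 4
f 2 4 3
f 4 1 5
f 4 5 3
f 5 1 6
f 5 6 3
f 6 1 7
f 6 7 3
f 7 1 8
f 7 8 3
f 8 1 9
f 8 9 3
f 9 1 10
f 9 10 3
f 10 1 11
f 10 11 3
f 11 1 12
f 11 12 3
f 12 1 13
f 12 13 3
f 13 1 2
f 13 2 3
f 15 14 18
f 15 18 16
f 16 18 19
f 16 19 17
f 18 14 20
f 18 20 19
f 19 20 21
f 19 21 17
f 20 14 22
f 20 22 21
f 21 22 23
f 21 23 17
f 22 14 24
f 22 24 23
f 23 24 25
f 23 25 17
f 24 14 26
f 24 26 25
f 25 26 27
f 25 27 17
f 26 14 28
f 26 28 27
f 27 28 29
f 27 29 17
f 28 14 30
f 28 30 29
f 29 30 31
f 29 31 17
f 30 14 32
f 30 32 31
f 31 32 33
f 31 33 17
f 32 14 34
f 32 34 33
f 33 34 35
f 33 35 17
f 34 14 36
f 34 36 35
f 35 36 37
f 35 37 17
f 36 14 38
f 36 38 37
f 37 38 39
f 37 39 17
f 38 14 15
f 38 15 39
f 39 15 16
f 39 16 17
f 41 40 44
f 41 44 42
f 42 44 45
f 42 45 43
f 44 40 46
f 44 46 45
f 45 46 47
f 45 47 43
f 46 40 48
f 46 48 47
f 47 48 49
f 47 49 43
f 48 40 50
f 48 50 49
f 49 50 51
f 49 51 43
f 50 40 52
f 50 52 51
f 51 52 53
f 51 53 43
f 52 40 54
f 52 54 53
f 53 54 55
f 53 55 43
f 54 40 56
f 54 56 55
f 55 56 57
f 55 57 43
f 56 40 41
f 56 41 57
f 57 41 42
f 57 42 43
f 59 61 58
f 62 59 58
f 58 61 60
f 60 62 58
f 59 65 61
f 63 59 62
f 63 65 59
f 61 65 60
f 64 62 60
f 60 65 64
f 64 63 62
f 65 63 64
f 67 66 70
f 67 70 68
f 68 70 71
f 68 71 69
f 70 66 72
f 70 72 71
f 71 72 73
f 71 73 69
f 72 66 74
f 72 74 73
f 73 74 75
f 73 75 69
f 74 66 76
f 74 76 75
f 75 76 77
f 75 77 69
f 76 66 78
f 76 78 77
f 77 78 79
f 77 79 69
f 78 66 80
f 78 80 79
f 79 80 81
f 79 81 69
f 80 66 82
f 80 82 81
f 81 82 83
f 81 83 69
f 82 66 84
f 82 84 83
f 83 84 85
f 83 85 69
f 84 66 86
f 84 86 85
f 85 86 87
f 85 87 69
f 86 66 88
f 86 88 87
f 87 88 89
f 87 89 69
f 88 66 90
f 88 90 89
f 89 90 91
f 89 91 69
f 90 66 92
f 90 92 91
f 91 92 93
f 91 93 69
f 92 66 94
f 92 94 93
f 93 94 95
f 93 95 69
f 94 66 67
f 94 67 95
f 95 67 68
f 95 68 69



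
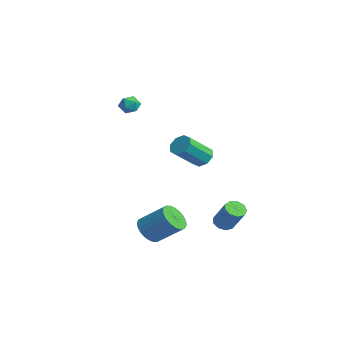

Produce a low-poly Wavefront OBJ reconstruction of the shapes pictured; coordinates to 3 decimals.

v 1.998 1.546 -4.475
v 2.421 1.891 -4.863
v 3.565 2.119 -3.414
v 3.142 1.774 -3.025
v 2.119 2.176 -4.669
v 3.263 2.404 -3.22
v 1.76 2.166 -4.384
v 2.904 2.394 -2.935
v 1.513 1.866 -4.142
v 2.656 2.094 -2.692
v 1.492 1.416 -4.055
v 2.636 1.644 -2.606
v 1.709 1.027 -4.165
v 2.852 1.255 -2.715
v 2.061 0.881 -4.419
v 3.204 1.109 -2.97
v 2.383 1.046 -4.7
v 3.527 1.274 -3.251
v 2.526 1.445 -4.875
v 3.669 1.673 -3.426
v -3.16 -1.899 3.724
v -2.494 -1.668 3.728
v -2.786 -2.972 3.632
v -2.12 -2.741 3.636
v -2.512 -2.696 4.22
v -2.744 -2.033 4.277
v -2.536 -2.607 3.083
v -2.768 -1.944 3.14
v -2.109 -2.105 3.332
v -2.094 -2.16 4.034
v -3.186 -2.48 3.326
v -3.171 -2.535 4.028
v 2.672 -0.04 1.006
v 3.316 0.291 1.2
v 3.713 -1.208 2.447
v 3.068 -1.54 2.254
v 2.877 0.452 1.533
v 3.274 -1.047 2.78
v 2.318 0.325 1.558
v 2.715 -1.174 2.805
v 1.966 -0.016 1.26
v 2.363 -1.516 2.507
v 2.027 -0.372 0.813
v 2.424 -1.871 2.06
v 2.466 -0.533 0.48
v 2.863 -2.032 1.727
v 3.025 -0.406 0.455
v 3.422 -1.905 1.702
v 3.377 -0.064 0.753
v 3.774 -1.564 2
v 2.003 -2.963 -4.397
v 2.568 -2.707 -5.129
v 3.602 -1.58 -3.936
v 3.037 -1.837 -3.203
v 2.301 -2.444 -5.146
v 3.336 -1.317 -3.953
v 1.989 -2.26 -5.05
v 3.024 -1.133 -3.857
v 1.68 -2.183 -4.853
v 2.714 -1.056 -3.66
v 1.419 -2.226 -4.588
v 2.454 -1.099 -3.395
v 1.247 -2.38 -4.293
v 2.282 -1.253 -3.1
v 1.191 -2.623 -4.014
v 2.225 -1.496 -2.821
v 1.258 -2.919 -3.793
v 2.292 -1.792 -2.6
v 1.438 -3.22 -3.664
v 2.472 -2.093 -2.471
v 1.704 -3.483 -3.647
v 2.739 -2.356 -2.454
v 2.016 -3.667 -3.743
v 3.051 -2.54 -2.55
v 2.326 -3.744 -3.94
v 3.36 -2.617 -2.747
v 2.586 -3.701 -4.205
v 3.621 -2.574 -3.012
v 2.758 -3.547 -4.5
v 3.793 -2.42 -3.307
v 2.815 -3.304 -4.779
v 3.849 -2.177 -3.586
v 2.748 -3.008 -5
v 3.782 -1.881 -3.807
f 2 1 5
f 2 5 3
f 3 5 6
f 3 6 4
f 5 1 7
f 5 7 6
f 6 7 8
f 6 8 4
f 7 1 9
f 7 9 8
f 8 9 10
f 8 10 4
f 9 1 11
f 9 11 10
f 10 11 12
f 10 12 4
f 11 1 13
f 11 13 12
f 12 13 14
f 12 14 4
f 13 1 15
f 13 15 14
f 14 15 16
f 14 16 4
f 15 1 17
f 15 17 16
f 16 17 18
f 16 18 4
f 17 1 19
f 17 19 18
f 18 19 20
f 18 20 4
f 19 1 2
f 19 2 20
f 20 2 3
f 20 3 4
f 21 32 26
f 21 26 22
f 21 22 28
f 21 28 31
f 21 31 32
f 22 26 30
f 26 32 25
f 32 31 23
f 31 28 27
f 28 22 29
f 24 30 25
f 24 25 23
f 24 23 27
f 24 27 29
f 24 29 30
f 25 30 26
f 23 25 32
f 27 23 31
f 29 27 28
f 30 29 22
f 34 33 37
f 34 37 35
f 35 37 38
f 35 38 36
f 37 33 39
f 37 39 38
f 38 39 40
f 38 40 36
f 39 33 41
f 39 41 40
f 40 41 42
f 40 42 36
f 41 33 43
f 41 43 42
f 42 43 44
f 42 44 36
f 43 33 45
f 43 45 44
f 44 45 46
f 44 46 36
f 45 33 47
f 45 47 46
f 46 47 48
f 46 48 36
f 47 33 49
f 47 49 48
f 48 49 50
f 48 50 36
f 49 33 34
f 49 34 50
f 50 34 35
f 50 35 36
f 52 51 55
f 52 55 53
f 53 55 56
f 53 56 54
f 55 51 57
f 55 57 56
f 56 57 58
f 56 58 54
f 57 51 59
f 57 59 58
f 58 59 60
f 58 60 54
f 59 51 61
f 59 61 60
f 60 61 62
f 60 62 54
f 61 51 63
f 61 63 62
f 62 63 64
f 62 64 54
f 63 51 65
f 63 65 64
f 64 65 66
f 64 66 54
f 65 51 67
f 65 67 66
f 66 67 68
f 66 68 54
f 67 51 69
f 67 69 68
f 68 69 70
f 68 70 54
f 69 51 71
f 69 71 70
f 70 71 72
f 70 72 54
f 71 51 73
f 71 73 72
f 72 73 74
f 72 74 54
f 73 51 75
f 73 75 74
f 74 75 76
f 74 76 54
f 75 51 77
f 75 77 76
f 76 77 78
f 76 78 54
f 77 51 79
f 77 79 78
f 78 79 80
f 78 80 54
f 79 51 81
f 79 81 80
f 80 81 82
f 80 82 54
f 81 51 83
f 81 83 82
f 82 83 84
f 82 84 54
f 83 51 52
f 83 52 84
f 84 52 53
f 84 53 54



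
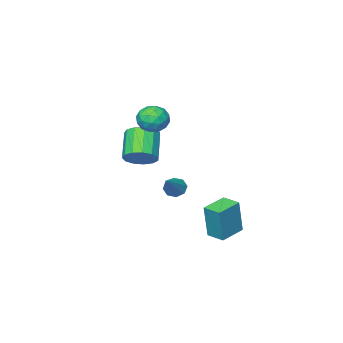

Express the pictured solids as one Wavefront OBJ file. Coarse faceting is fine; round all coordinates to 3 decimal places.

v -0.618 0.393 -1.816
v -0.165 -0.079 -1.961
v 0.718 1.307 -0.624
v -0.147 0.317 -2.286
v -0.404 0.758 -2.335
v -0.787 0.985 -2.08
v -1.071 0.865 -1.67
v -1.089 0.468 -1.346
v -0.831 0.028 -1.296
v -0.449 -0.199 -1.551
v 0.905 -0.626 0.398
v 1.643 -1.254 0.42
v 0.714 -2.303 1.703
v -0.025 -1.674 1.682
v 1.749 -0.879 0.803
v 0.82 -1.928 2.086
v 1.587 -0.423 1.058
v 0.658 -1.472 2.341
v 1.208 -0.032 1.103
v 0.279 -1.081 2.386
v 0.733 0.171 0.925
v -0.196 -0.878 2.208
v 0.312 0.121 0.579
v -0.617 -0.928 1.863
v 0.08 -0.166 0.176
v -0.85 -1.215 1.46
v 0.109 -0.599 -0.156
v -0.82 -1.648 1.127
v 0.391 -1.04 -0.312
v -0.538 -2.089 0.971
v 0.836 -1.35 -0.243
v -0.093 -2.399 1.04
v 1.303 -1.43 0.03
v 0.374 -2.478 1.313
v -0.001 0.666 3.79
v 0.801 0.991 3.407
v 0.439 -0.771 3.493
v 1.241 -0.446 3.11
v 1.098 -0.371 4.042
v 0.826 0.517 4.226
v 0.414 -0.297 2.674
v 0.142 0.591 2.858
v 1.057 0.396 2.717
v 1.48 0.35 3.563
v -0.24 -0.13 3.337
v 0.183 -0.176 4.183
v 0.361 0.954 3.625
v 0.879 -0.734 3.275
v 0.794 -0.69 3.823
v 1.266 -0.499 3.598
v 0.376 0.676 4.106
v 0.847 0.867 3.881
v 1.022 0.067 4.254
v 0.393 -0.647 3.019
v 0.864 -0.456 2.794
v -0.026 0.719 3.302
v 0.446 0.91 3.077
v 0.218 0.153 2.646
v 0.984 0.796 2.994
v 1.242 -0.049 2.819
v 0.756 0.039 2.563
v 0.596 0.56 2.671
v 1.232 0.769 3.491
v 1.49 -0.075 3.316
v 1.406 -0.031 3.864
v 1.247 0.49 3.972
v 1.383 0.419 3.085
v -0.25 0.295 3.584
v 0.008 -0.549 3.409
v -0.007 -0.27 2.928
v -0.166 0.251 3.036
v -0.002 0.269 4.081
v 0.256 -0.576 3.906
v 0.644 -0.34 4.229
v 0.484 0.181 4.337
v -0.143 -0.199 3.815
v -2.288 2.729 -4.203
v -1.941 2.82 -2.063
v -2.443 3.808 -4.224
v -2.096 3.899 -2.084
v -0.784 2.941 -4.456
v -0.437 3.032 -2.316
v -0.939 4.02 -4.477
v -0.592 4.111 -2.337
f 2 1 4
f 2 4 3
f 4 1 5
f 4 5 3
f 5 1 6
f 5 6 3
f 6 1 7
f 6 7 3
f 7 1 8
f 7 8 3
f 8 1 9
f 8 9 3
f 9 1 10
f 9 10 3
f 10 1 2
f 10 2 3
f 12 11 15
f 12 15 13
f 13 15 16
f 13 16 14
f 15 11 17
f 15 17 16
f 16 17 18
f 16 18 14
f 17 11 19
f 17 19 18
f 18 19 20
f 18 20 14
f 19 11 21
f 19 21 20
f 20 21 22
f 20 22 14
f 21 11 23
f 21 23 22
f 22 23 24
f 22 24 14
f 23 11 25
f 23 25 24
f 24 25 26
f 24 26 14
f 25 11 27
f 25 27 26
f 26 27 28
f 26 28 14
f 27 11 29
f 27 29 28
f 28 29 30
f 28 30 14
f 29 11 31
f 29 31 30
f 30 31 32
f 30 32 14
f 31 11 33
f 31 33 32
f 32 33 34
f 32 34 14
f 33 11 12
f 33 12 34
f 34 12 13
f 34 13 14
f 35 72 51
f 72 46 75
f 51 75 40
f 72 75 51
f 35 51 47
f 51 40 52
f 47 52 36
f 51 52 47
f 35 47 56
f 47 36 57
f 56 57 42
f 47 57 56
f 35 56 68
f 56 42 71
f 68 71 45
f 56 71 68
f 35 68 72
f 68 45 76
f 72 76 46
f 68 76 72
f 36 52 63
f 52 40 66
f 63 66 44
f 52 66 63
f 40 75 53
f 75 46 74
f 53 74 39
f 75 74 53
f 46 76 73
f 76 45 69
f 73 69 37
f 76 69 73
f 45 71 70
f 71 42 58
f 70 58 41
f 71 58 70
f 42 57 62
f 57 36 59
f 62 59 43
f 57 59 62
f 38 64 50
f 64 44 65
f 50 65 39
f 64 65 50
f 38 50 48
f 50 39 49
f 48 49 37
f 50 49 48
f 38 48 55
f 48 37 54
f 55 54 41
f 48 54 55
f 38 55 60
f 55 41 61
f 60 61 43
f 55 61 60
f 38 60 64
f 60 43 67
f 64 67 44
f 60 67 64
f 39 65 53
f 65 44 66
f 53 66 40
f 65 66 53
f 37 49 73
f 49 39 74
f 73 74 46
f 49 74 73
f 41 54 70
f 54 37 69
f 70 69 45
f 54 69 70
f 43 61 62
f 61 41 58
f 62 58 42
f 61 58 62
f 44 67 63
f 67 43 59
f 63 59 36
f 67 59 63
f 78 80 77
f 81 78 77
f 77 80 79
f 79 81 77
f 78 84 80
f 82 78 81
f 82 84 78
f 80 84 79
f 83 81 79
f 79 84 83
f 83 82 81
f 84 82 83



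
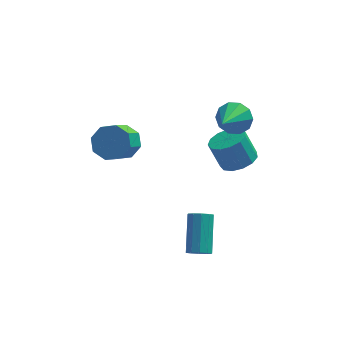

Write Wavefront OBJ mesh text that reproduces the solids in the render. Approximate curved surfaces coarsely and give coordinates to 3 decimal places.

v -3.568 0.591 1.108
v -2.755 0.775 1.605
v -3.2 -0.567 2.829
v -4.012 -0.751 2.332
v -3.331 1.181 1.841
v -3.775 -0.161 3.065
v -4.045 1.241 1.647
v -4.49 -0.101 2.871
v -4.48 0.92 1.138
v -4.924 -0.422 2.362
v -4.38 0.407 0.611
v -4.825 -0.935 1.835
v -3.805 0.001 0.375
v -4.249 -1.341 1.599
v -3.09 -0.059 0.569
v -3.535 -1.401 1.793
v -2.656 0.262 1.078
v -3.1 -1.08 2.302
v 0.016 -3.496 -3.345
v 0.406 -3.82 -2.989
v 0.494 -2.228 -1.638
v 0.104 -1.904 -1.995
v 0.615 -3.619 -3.239
v 0.702 -2.026 -1.889
v 0.594 -3.371 -3.531
v 0.682 -1.778 -2.18
v 0.353 -3.171 -3.751
v 0.441 -1.578 -2.401
v -0.017 -3.095 -3.817
v 0.071 -1.502 -2.466
v -0.374 -3.172 -3.702
v -0.286 -1.58 -2.351
v -0.582 -3.374 -3.451
v -0.495 -1.781 -2.101
v -0.562 -3.622 -3.16
v -0.474 -2.029 -1.809
v -0.321 -3.822 -2.939
v -0.233 -2.229 -1.589
v 0.049 -3.898 -2.874
v 0.137 -2.305 -1.523
v 1.987 2.172 -1.802
v 2.865 2.006 -1.398
v 2.27 2.282 0.006
v 1.393 2.448 -0.398
v 2.846 2.546 -1.512
v 2.251 2.822 -0.108
v 2.554 2.967 -1.719
v 1.959 3.243 -0.314
v 2.083 3.136 -1.951
v 1.488 3.412 -0.547
v 1.581 2.998 -2.137
v 0.986 3.275 -0.732
v 1.208 2.599 -2.216
v 0.614 2.875 -0.812
v 1.083 2.064 -2.164
v 0.488 2.34 -0.759
v 1.245 1.563 -1.997
v 0.65 1.839 -0.592
v 1.642 1.255 -1.768
v 1.048 1.532 -0.364
v 2.149 1.239 -1.55
v 1.555 1.515 -0.146
v 2.605 1.519 -1.412
v 2.01 1.795 -0.008
v 1.651 0.623 2.871
v 2.347 0.14 2.538
v 1.049 -0.903 3.829
v 2.514 0.377 3.02
v 2.352 0.707 3.445
v 1.922 1.006 3.65
v 1.388 1.158 3.558
v 0.955 1.106 3.203
v 0.788 0.87 2.721
v 0.95 0.539 2.296
v 1.38 0.24 2.091
v 1.914 0.088 2.183
f 2 1 5
f 2 5 3
f 3 5 6
f 3 6 4
f 5 1 7
f 5 7 6
f 6 7 8
f 6 8 4
f 7 1 9
f 7 9 8
f 8 9 10
f 8 10 4
f 9 1 11
f 9 11 10
f 10 11 12
f 10 12 4
f 11 1 13
f 11 13 12
f 12 13 14
f 12 14 4
f 13 1 15
f 13 15 14
f 14 15 16
f 14 16 4
f 15 1 17
f 15 17 16
f 16 17 18
f 16 18 4
f 17 1 2
f 17 2 18
f 18 2 3
f 18 3 4
f 20 19 23
f 20 23 21
f 21 23 24
f 21 24 22
f 23 19 25
f 23 25 24
f 24 25 26
f 24 26 22
f 25 19 27
f 25 27 26
f 26 27 28
f 26 28 22
f 27 19 29
f 27 29 28
f 28 29 30
f 28 30 22
f 29 19 31
f 29 31 30
f 30 31 32
f 30 32 22
f 31 19 33
f 31 33 32
f 32 33 34
f 32 34 22
f 33 19 35
f 33 35 34
f 34 35 36
f 34 36 22
f 35 19 37
f 35 37 36
f 36 37 38
f 36 38 22
f 37 19 39
f 37 39 38
f 38 39 40
f 38 40 22
f 39 19 20
f 39 20 40
f 40 20 21
f 40 21 22
f 42 41 45
f 42 45 43
f 43 45 46
f 43 46 44
f 45 41 47
f 45 47 46
f 46 47 48
f 46 48 44
f 47 41 49
f 47 49 48
f 48 49 50
f 48 50 44
f 49 41 51
f 49 51 50
f 50 51 52
f 50 52 44
f 51 41 53
f 51 53 52
f 52 53 54
f 52 54 44
f 53 41 55
f 53 55 54
f 54 55 56
f 54 56 44
f 55 41 57
f 55 57 56
f 56 57 58
f 56 58 44
f 57 41 59
f 57 59 58
f 58 59 60
f 58 60 44
f 59 41 61
f 59 61 60
f 60 61 62
f 60 62 44
f 61 41 63
f 61 63 62
f 62 63 64
f 62 64 44
f 63 41 42
f 63 42 64
f 64 42 43
f 64 43 44
f 66 65 68
f 66 68 67
f 68 65 69
f 68 69 67
f 69 65 70
f 69 70 67
f 70 65 71
f 70 71 67
f 71 65 72
f 71 72 67
f 72 65 73
f 72 73 67
f 73 65 74
f 73 74 67
f 74 65 75
f 74 75 67
f 75 65 76
f 75 76 67
f 76 65 66
f 76 66 67



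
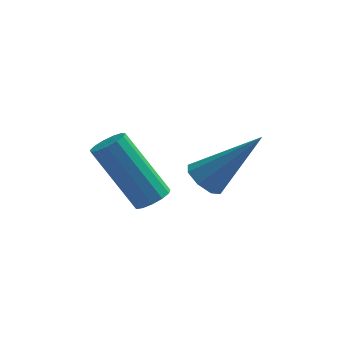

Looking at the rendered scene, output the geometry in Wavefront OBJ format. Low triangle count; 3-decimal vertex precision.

v -1.531 -3.341 -1.966
v -1.109 -3.43 -1.658
v -2.286 -2.969 0.093
v -2.709 -2.879 -0.214
v -1.101 -3.14 -1.729
v -2.279 -2.679 0.022
v -1.23 -2.914 -1.875
v -2.407 -2.453 -0.124
v -1.455 -2.823 -2.05
v -2.632 -2.362 -0.299
v -1.703 -2.897 -2.198
v -2.881 -2.435 -0.447
v -1.898 -3.111 -2.272
v -3.075 -2.65 -0.521
v -1.975 -3.398 -2.249
v -3.153 -2.937 -0.498
v -1.912 -3.667 -2.136
v -3.09 -3.206 -0.385
v -1.728 -3.833 -1.968
v -2.906 -3.371 -0.217
v -1.482 -3.842 -1.8
v -2.659 -3.38 -0.049
v -1.251 -3.692 -1.684
v -2.428 -3.23 0.067
v -0.349 -1.682 -2.295
v 0.055 -1.44 -2.713
v 1.129 -1.438 -0.725
v -0.22 -1.103 -2.506
v -0.571 -1.104 -2.176
v -0.792 -1.445 -1.915
v -0.753 -1.924 -1.877
v -0.478 -2.261 -2.084
v -0.127 -2.259 -2.414
v 0.094 -1.919 -2.675
f 2 1 5
f 2 5 3
f 3 5 6
f 3 6 4
f 5 1 7
f 5 7 6
f 6 7 8
f 6 8 4
f 7 1 9
f 7 9 8
f 8 9 10
f 8 10 4
f 9 1 11
f 9 11 10
f 10 11 12
f 10 12 4
f 11 1 13
f 11 13 12
f 12 13 14
f 12 14 4
f 13 1 15
f 13 15 14
f 14 15 16
f 14 16 4
f 15 1 17
f 15 17 16
f 16 17 18
f 16 18 4
f 17 1 19
f 17 19 18
f 18 19 20
f 18 20 4
f 19 1 21
f 19 21 20
f 20 21 22
f 20 22 4
f 21 1 23
f 21 23 22
f 22 23 24
f 22 24 4
f 23 1 2
f 23 2 24
f 24 2 3
f 24 3 4
f 26 25 28
f 26 28 27
f 28 25 29
f 28 29 27
f 29 25 30
f 29 30 27
f 30 25 31
f 30 31 27
f 31 25 32
f 31 32 27
f 32 25 33
f 32 33 27
f 33 25 34
f 33 34 27
f 34 25 26
f 34 26 27



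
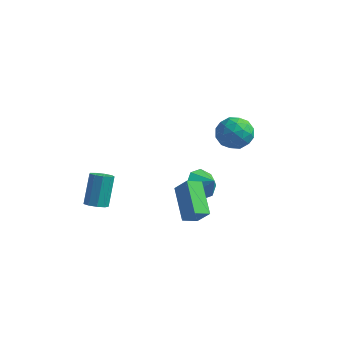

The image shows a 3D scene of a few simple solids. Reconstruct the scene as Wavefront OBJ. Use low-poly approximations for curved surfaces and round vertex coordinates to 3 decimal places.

v 1.225 -0.039 -1.278
v 1.864 0.007 -2.046
v 2.075 -0.201 -0.582
v 1.737 0.692 -1.73
v 1.31 0.95 -1.15
v 0.833 0.628 -0.644
v 0.587 -0.084 -0.51
v 0.714 -0.769 -0.826
v 1.141 -1.027 -1.407
v 1.617 -0.705 -1.912
v -3.423 -3.388 -2.318
v -3.092 -2.86 -2.613
v -3.286 -1.803 -0.938
v -3.617 -2.332 -0.642
v -3.556 -2.823 -2.69
v -3.75 -1.766 -1.015
v -3.958 -3.05 -2.593
v -4.152 -1.994 -0.918
v -4.11 -3.436 -2.367
v -4.303 -2.379 -0.692
v -3.94 -3.799 -2.118
v -4.134 -2.743 -0.443
v -3.529 -3.971 -1.962
v -3.722 -2.914 -0.287
v -3.068 -3.869 -1.973
v -3.261 -2.812 -0.298
v -2.773 -3.543 -2.145
v -2.967 -2.486 -0.47
v -2.783 -3.144 -2.398
v -2.976 -2.088 -0.722
v 0.395 3.371 0.707
v 0.749 3.971 -0.203
v 2.151 3.209 1.283
v 2.505 3.809 0.373
v 1.906 4.325 1.203
v 0.821 4.426 0.847
v 2.079 2.754 0.233
v 0.994 2.855 -0.123
v 1.79 3.59 -0.496
v 1.683 4.561 0.104
v 1.217 2.619 0.976
v 1.11 3.59 1.576
v 0.418 3.685 0.201
v 2.482 3.495 0.879
v 2.13 3.798 1.366
v 2.338 4.151 0.832
v 0.46 3.952 0.818
v 0.669 4.305 0.284
v 1.348 4.514 1.11
v 2.231 2.875 0.796
v 2.44 3.228 0.262
v 0.562 3.029 0.248
v 0.77 3.382 -0.286
v 1.552 2.666 -0.03
v 1.238 3.814 -0.505
v 2.27 3.719 -0.167
v 2.019 3.099 -0.249
v 1.382 3.158 -0.458
v 1.175 4.385 -0.153
v 2.207 4.29 0.185
v 1.855 4.593 0.673
v 1.217 4.652 0.464
v 1.787 4.161 -0.325
v 0.693 2.89 0.895
v 1.725 2.795 1.233
v 1.683 2.528 0.616
v 1.045 2.587 0.407
v 0.63 3.461 1.247
v 1.662 3.366 1.585
v 1.518 4.022 1.538
v 0.881 4.081 1.329
v 1.113 3.019 1.405
v 1.04 -2.869 0.375
v 1.799 -2.938 1.314
v 1.564 -2.17 0.002
v 2.324 -2.239 0.941
v 2.236 -4.341 -0.701
v 2.996 -4.41 0.238
v 2.761 -3.642 -1.074
v 3.52 -3.711 -0.135
f 2 1 4
f 2 4 3
f 4 1 5
f 4 5 3
f 5 1 6
f 5 6 3
f 6 1 7
f 6 7 3
f 7 1 8
f 7 8 3
f 8 1 9
f 8 9 3
f 9 1 10
f 9 10 3
f 10 1 2
f 10 2 3
f 12 11 15
f 12 15 13
f 13 15 16
f 13 16 14
f 15 11 17
f 15 17 16
f 16 17 18
f 16 18 14
f 17 11 19
f 17 19 18
f 18 19 20
f 18 20 14
f 19 11 21
f 19 21 20
f 20 21 22
f 20 22 14
f 21 11 23
f 21 23 22
f 22 23 24
f 22 24 14
f 23 11 25
f 23 25 24
f 24 25 26
f 24 26 14
f 25 11 27
f 25 27 26
f 26 27 28
f 26 28 14
f 27 11 29
f 27 29 28
f 28 29 30
f 28 30 14
f 29 11 12
f 29 12 30
f 30 12 13
f 30 13 14
f 31 68 47
f 68 42 71
f 47 71 36
f 68 71 47
f 31 47 43
f 47 36 48
f 43 48 32
f 47 48 43
f 31 43 52
f 43 32 53
f 52 53 38
f 43 53 52
f 31 52 64
f 52 38 67
f 64 67 41
f 52 67 64
f 31 64 68
f 64 41 72
f 68 72 42
f 64 72 68
f 32 48 59
f 48 36 62
f 59 62 40
f 48 62 59
f 36 71 49
f 71 42 70
f 49 70 35
f 71 70 49
f 42 72 69
f 72 41 65
f 69 65 33
f 72 65 69
f 41 67 66
f 67 38 54
f 66 54 37
f 67 54 66
f 38 53 58
f 53 32 55
f 58 55 39
f 53 55 58
f 34 60 46
f 60 40 61
f 46 61 35
f 60 61 46
f 34 46 44
f 46 35 45
f 44 45 33
f 46 45 44
f 34 44 51
f 44 33 50
f 51 50 37
f 44 50 51
f 34 51 56
f 51 37 57
f 56 57 39
f 51 57 56
f 34 56 60
f 56 39 63
f 60 63 40
f 56 63 60
f 35 61 49
f 61 40 62
f 49 62 36
f 61 62 49
f 33 45 69
f 45 35 70
f 69 70 42
f 45 70 69
f 37 50 66
f 50 33 65
f 66 65 41
f 50 65 66
f 39 57 58
f 57 37 54
f 58 54 38
f 57 54 58
f 40 63 59
f 63 39 55
f 59 55 32
f 63 55 59
f 74 76 73
f 77 74 73
f 73 76 75
f 75 77 73
f 74 80 76
f 78 74 77
f 78 80 74
f 76 80 75
f 79 77 75
f 75 80 79
f 79 78 77
f 80 78 79



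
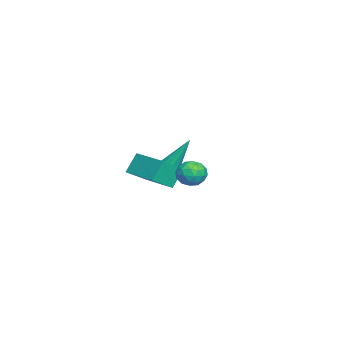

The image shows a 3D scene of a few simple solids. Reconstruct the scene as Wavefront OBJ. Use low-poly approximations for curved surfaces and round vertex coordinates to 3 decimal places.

v -2.192 -3.033 -1.762
v -1.849 -3.38 -1.554
v -2.268 -2.087 -0.058
v -1.685 -3.159 -1.669
v -1.683 -2.897 -1.814
v -1.841 -2.679 -1.943
v -2.112 -2.574 -2.013
v -2.407 -2.614 -2.004
v -2.635 -2.787 -1.918
v -2.722 -3.039 -1.782
v -2.64 -3.288 -1.64
v -2.417 -3.457 -1.536
v -2.122 -3.491 -1.504
v 2.362 -3.226 -0.731
v 1.903 -2.852 0.184
v 3.655 -1.907 -0.622
v 3.195 -1.533 0.293
v 3.045 -3.947 -0.093
v 2.585 -3.573 0.822
v 4.337 -2.628 0.016
v 3.878 -2.254 0.931
v 2.991 -1.126 0.419
v 3.196 -0.813 -0.166
v 4.044 -1.467 0.606
v 4.249 -1.154 0.021
v 4.047 -0.774 0.565
v 3.396 -0.563 0.45
v 3.844 -1.717 -0.01
v 3.193 -1.506 -0.125
v 3.723 -1.179 -0.431
v 3.849 -0.596 -0.075
v 3.391 -1.684 0.515
v 3.517 -1.101 0.871
v 3.001 -0.94 0.11
v 4.239 -1.34 0.33
v 4.12 -1.117 0.65
v 4.241 -0.933 0.306
v 3.118 -0.793 0.472
v 3.239 -0.609 0.128
v 3.739 -0.586 0.558
v 4.001 -1.671 0.312
v 4.122 -1.487 -0.032
v 2.999 -1.347 0.134
v 3.12 -1.163 -0.21
v 3.501 -1.694 -0.118
v 3.431 -0.971 -0.389
v 4.051 -1.171 -0.279
v 3.812 -1.502 -0.297
v 3.43 -1.378 -0.366
v 3.505 -0.628 -0.181
v 4.124 -0.828 -0.07
v 4.005 -0.605 0.249
v 3.623 -0.481 0.181
v 3.815 -0.843 -0.336
v 3.116 -1.452 0.51
v 3.735 -1.652 0.621
v 3.617 -1.799 0.259
v 3.235 -1.675 0.191
v 3.189 -1.109 0.719
v 3.809 -1.309 0.829
v 3.81 -0.902 0.806
v 3.428 -0.778 0.737
v 3.425 -1.437 0.776
f 2 1 4
f 2 4 3
f 4 1 5
f 4 5 3
f 5 1 6
f 5 6 3
f 6 1 7
f 6 7 3
f 7 1 8
f 7 8 3
f 8 1 9
f 8 9 3
f 9 1 10
f 9 10 3
f 10 1 11
f 10 11 3
f 11 1 12
f 11 12 3
f 12 1 13
f 12 13 3
f 13 1 2
f 13 2 3
f 15 17 14
f 18 15 14
f 14 17 16
f 16 18 14
f 15 21 17
f 19 15 18
f 19 21 15
f 17 21 16
f 20 18 16
f 16 21 20
f 20 19 18
f 21 19 20
f 22 59 38
f 59 33 62
f 38 62 27
f 59 62 38
f 22 38 34
f 38 27 39
f 34 39 23
f 38 39 34
f 22 34 43
f 34 23 44
f 43 44 29
f 34 44 43
f 22 43 55
f 43 29 58
f 55 58 32
f 43 58 55
f 22 55 59
f 55 32 63
f 59 63 33
f 55 63 59
f 23 39 50
f 39 27 53
f 50 53 31
f 39 53 50
f 27 62 40
f 62 33 61
f 40 61 26
f 62 61 40
f 33 63 60
f 63 32 56
f 60 56 24
f 63 56 60
f 32 58 57
f 58 29 45
f 57 45 28
f 58 45 57
f 29 44 49
f 44 23 46
f 49 46 30
f 44 46 49
f 25 51 37
f 51 31 52
f 37 52 26
f 51 52 37
f 25 37 35
f 37 26 36
f 35 36 24
f 37 36 35
f 25 35 42
f 35 24 41
f 42 41 28
f 35 41 42
f 25 42 47
f 42 28 48
f 47 48 30
f 42 48 47
f 25 47 51
f 47 30 54
f 51 54 31
f 47 54 51
f 26 52 40
f 52 31 53
f 40 53 27
f 52 53 40
f 24 36 60
f 36 26 61
f 60 61 33
f 36 61 60
f 28 41 57
f 41 24 56
f 57 56 32
f 41 56 57
f 30 48 49
f 48 28 45
f 49 45 29
f 48 45 49
f 31 54 50
f 54 30 46
f 50 46 23
f 54 46 50

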